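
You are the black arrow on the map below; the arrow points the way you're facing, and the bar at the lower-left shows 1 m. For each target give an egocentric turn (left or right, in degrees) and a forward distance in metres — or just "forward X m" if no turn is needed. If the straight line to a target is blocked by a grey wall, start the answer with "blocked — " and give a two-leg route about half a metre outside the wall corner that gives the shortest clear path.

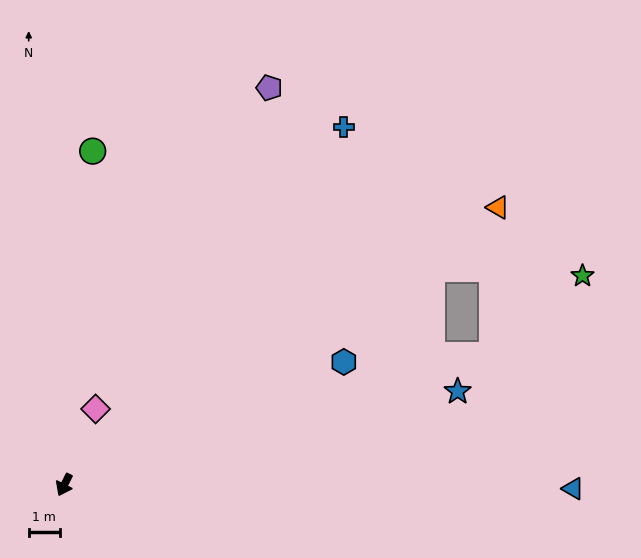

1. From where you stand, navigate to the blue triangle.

turn left 116°, forward 16.3 m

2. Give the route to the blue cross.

turn left 169°, forward 14.5 m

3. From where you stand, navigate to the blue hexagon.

turn left 140°, forward 9.8 m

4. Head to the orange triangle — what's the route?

turn left 149°, forward 16.4 m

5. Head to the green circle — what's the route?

turn right 158°, forward 10.7 m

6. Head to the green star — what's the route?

blocked — turn left 134°, forward 14.3 m, then turn left 24°, forward 3.8 m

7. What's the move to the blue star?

turn left 130°, forward 12.9 m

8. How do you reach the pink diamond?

turn right 176°, forward 2.6 m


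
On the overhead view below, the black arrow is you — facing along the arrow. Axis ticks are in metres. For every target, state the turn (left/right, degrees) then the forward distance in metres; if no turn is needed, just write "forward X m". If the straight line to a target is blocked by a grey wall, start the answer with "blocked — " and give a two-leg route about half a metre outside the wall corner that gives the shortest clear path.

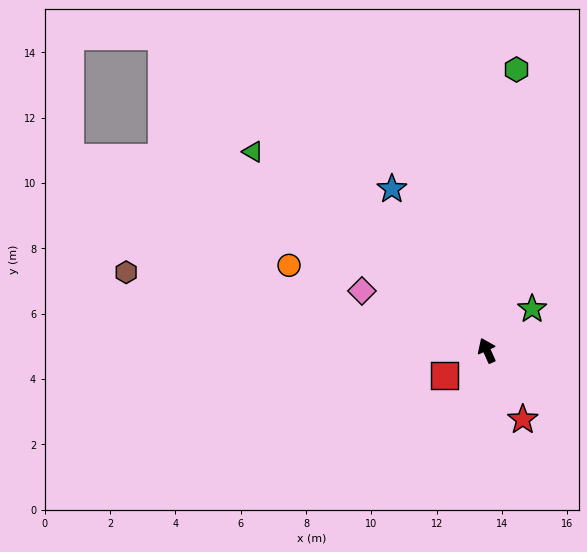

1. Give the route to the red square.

turn left 96°, forward 1.5 m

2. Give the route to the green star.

turn right 72°, forward 1.9 m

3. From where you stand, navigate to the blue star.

turn left 6°, forward 5.7 m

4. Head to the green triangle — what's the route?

turn left 25°, forward 9.4 m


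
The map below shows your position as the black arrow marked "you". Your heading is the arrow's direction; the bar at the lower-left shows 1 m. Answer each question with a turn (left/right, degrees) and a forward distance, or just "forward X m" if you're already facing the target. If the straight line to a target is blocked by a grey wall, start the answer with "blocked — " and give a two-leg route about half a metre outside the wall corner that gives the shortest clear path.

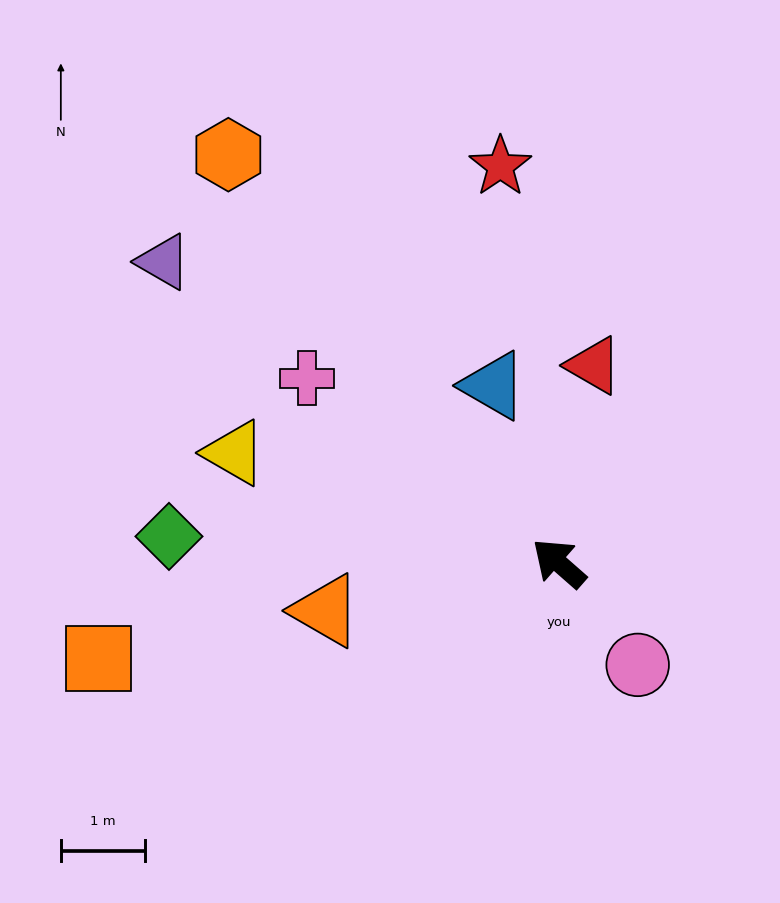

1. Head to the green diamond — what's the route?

turn left 37°, forward 4.7 m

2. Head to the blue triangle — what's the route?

turn right 28°, forward 2.3 m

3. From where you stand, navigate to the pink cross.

turn left 5°, forward 3.7 m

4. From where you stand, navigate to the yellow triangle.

turn left 23°, forward 4.1 m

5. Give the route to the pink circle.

turn left 169°, forward 1.5 m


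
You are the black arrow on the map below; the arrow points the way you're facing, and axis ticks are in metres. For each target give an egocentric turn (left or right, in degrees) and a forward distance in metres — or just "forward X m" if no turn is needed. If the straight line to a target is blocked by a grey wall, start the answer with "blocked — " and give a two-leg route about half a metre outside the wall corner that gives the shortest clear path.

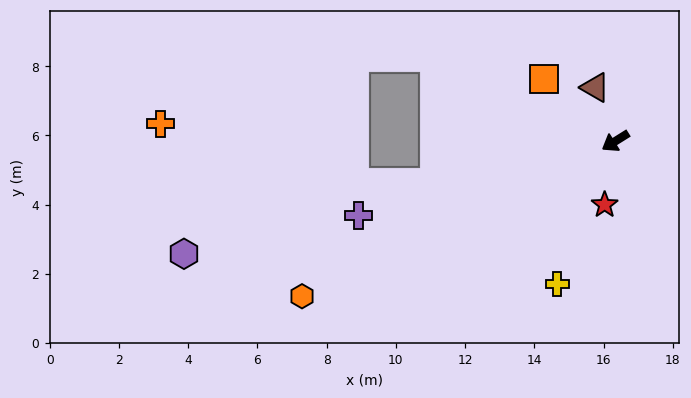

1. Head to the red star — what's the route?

turn left 48°, forward 1.9 m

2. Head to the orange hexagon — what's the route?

turn right 6°, forward 10.1 m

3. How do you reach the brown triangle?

turn right 101°, forward 1.7 m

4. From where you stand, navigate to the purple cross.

turn right 16°, forward 7.7 m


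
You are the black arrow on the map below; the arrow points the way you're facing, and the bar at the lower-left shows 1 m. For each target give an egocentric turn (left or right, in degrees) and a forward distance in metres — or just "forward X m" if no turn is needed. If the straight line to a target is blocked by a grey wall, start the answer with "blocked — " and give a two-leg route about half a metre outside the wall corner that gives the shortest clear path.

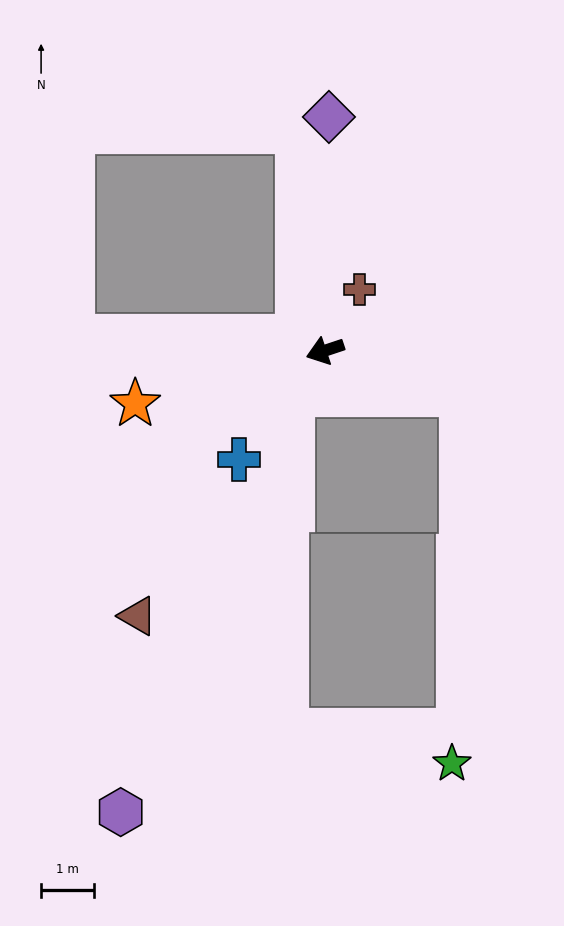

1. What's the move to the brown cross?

turn right 138°, forward 1.3 m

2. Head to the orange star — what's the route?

turn right 3°, forward 3.7 m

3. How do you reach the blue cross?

turn left 33°, forward 2.6 m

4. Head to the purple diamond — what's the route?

turn right 109°, forward 4.4 m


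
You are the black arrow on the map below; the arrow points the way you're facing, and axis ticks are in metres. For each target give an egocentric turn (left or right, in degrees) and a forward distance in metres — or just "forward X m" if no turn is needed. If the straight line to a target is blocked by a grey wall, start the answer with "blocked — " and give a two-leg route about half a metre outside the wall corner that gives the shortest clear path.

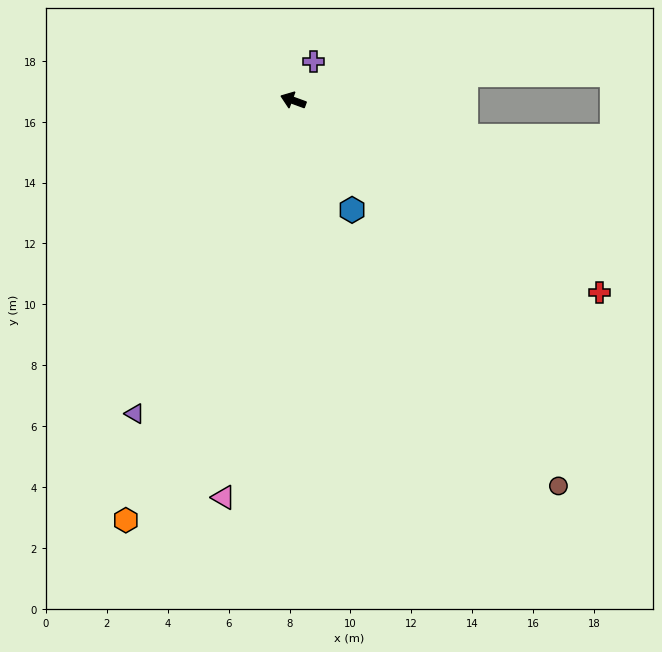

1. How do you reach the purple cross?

turn right 97°, forward 1.4 m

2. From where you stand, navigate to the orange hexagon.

turn left 88°, forward 14.8 m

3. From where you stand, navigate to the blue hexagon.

turn left 138°, forward 4.1 m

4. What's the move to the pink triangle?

turn left 100°, forward 13.2 m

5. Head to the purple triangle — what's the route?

turn left 83°, forward 11.5 m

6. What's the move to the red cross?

turn left 168°, forward 11.9 m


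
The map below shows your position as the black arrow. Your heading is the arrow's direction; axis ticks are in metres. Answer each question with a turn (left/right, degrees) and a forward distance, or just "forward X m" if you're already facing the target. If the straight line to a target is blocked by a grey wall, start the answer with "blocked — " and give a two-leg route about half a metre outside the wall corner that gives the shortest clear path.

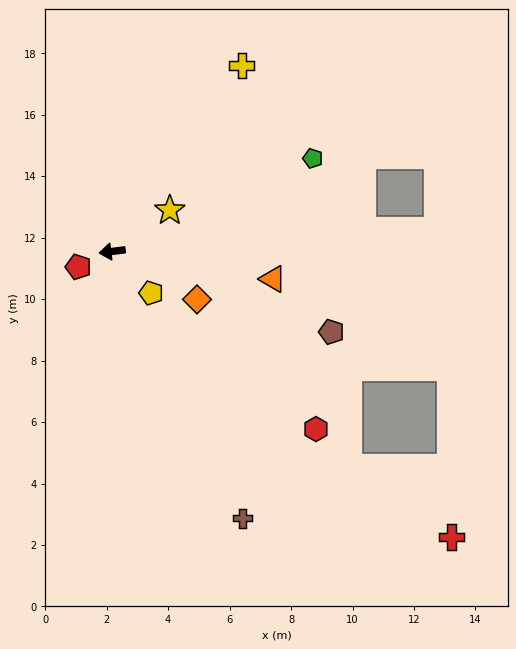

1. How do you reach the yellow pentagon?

turn left 126°, forward 1.9 m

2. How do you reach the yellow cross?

turn right 132°, forward 7.4 m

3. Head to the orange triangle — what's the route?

turn left 163°, forward 5.3 m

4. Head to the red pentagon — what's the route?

turn left 17°, forward 1.2 m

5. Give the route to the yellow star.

turn right 152°, forward 2.3 m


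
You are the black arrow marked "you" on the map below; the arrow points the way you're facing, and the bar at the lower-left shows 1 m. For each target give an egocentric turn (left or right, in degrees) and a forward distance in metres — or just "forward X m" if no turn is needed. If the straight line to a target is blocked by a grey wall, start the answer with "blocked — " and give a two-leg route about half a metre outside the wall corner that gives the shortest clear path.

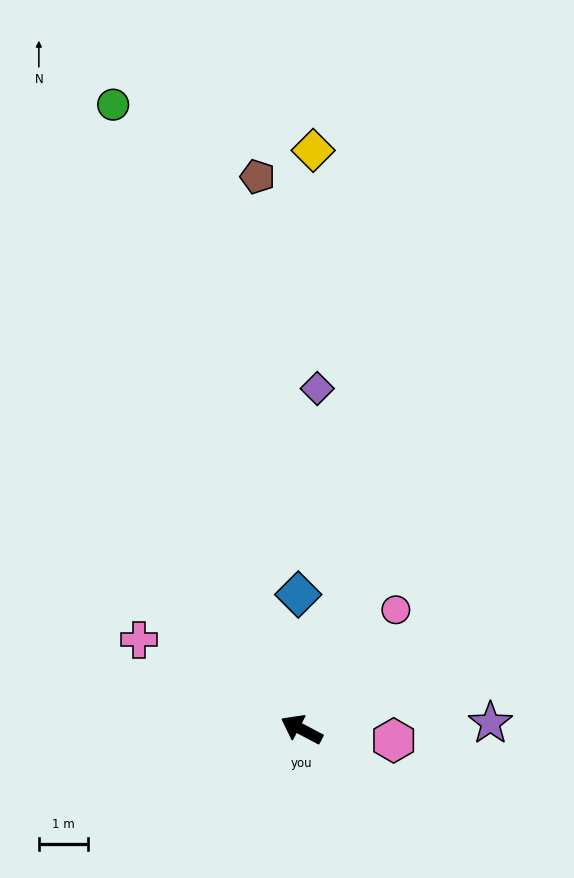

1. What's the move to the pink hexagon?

turn right 159°, forward 1.9 m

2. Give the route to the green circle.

turn right 45°, forward 13.3 m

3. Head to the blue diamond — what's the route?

turn right 61°, forward 2.7 m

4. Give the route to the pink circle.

turn right 100°, forward 3.1 m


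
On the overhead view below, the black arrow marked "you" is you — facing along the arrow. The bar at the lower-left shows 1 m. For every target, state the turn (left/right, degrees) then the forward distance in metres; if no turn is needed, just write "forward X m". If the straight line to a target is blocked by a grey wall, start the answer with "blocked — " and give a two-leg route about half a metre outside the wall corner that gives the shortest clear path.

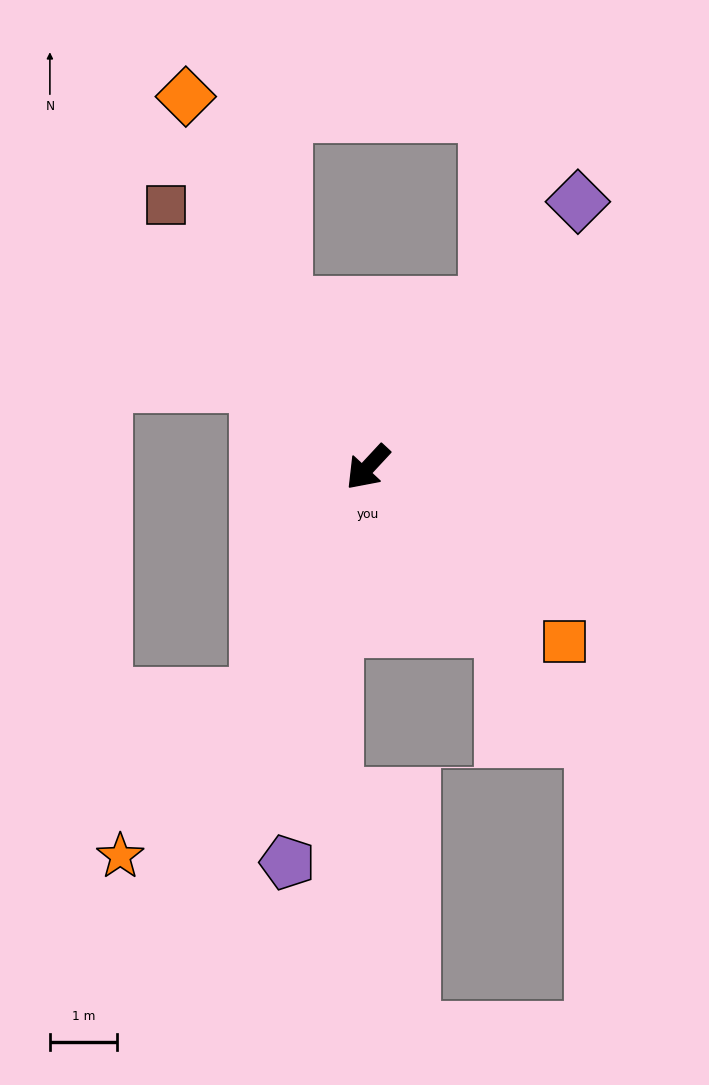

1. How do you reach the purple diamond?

turn right 175°, forward 5.1 m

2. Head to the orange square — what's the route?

turn left 91°, forward 3.9 m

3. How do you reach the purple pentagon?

turn left 31°, forward 6.0 m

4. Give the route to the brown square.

turn right 100°, forward 5.0 m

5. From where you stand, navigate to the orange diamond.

turn right 111°, forward 6.2 m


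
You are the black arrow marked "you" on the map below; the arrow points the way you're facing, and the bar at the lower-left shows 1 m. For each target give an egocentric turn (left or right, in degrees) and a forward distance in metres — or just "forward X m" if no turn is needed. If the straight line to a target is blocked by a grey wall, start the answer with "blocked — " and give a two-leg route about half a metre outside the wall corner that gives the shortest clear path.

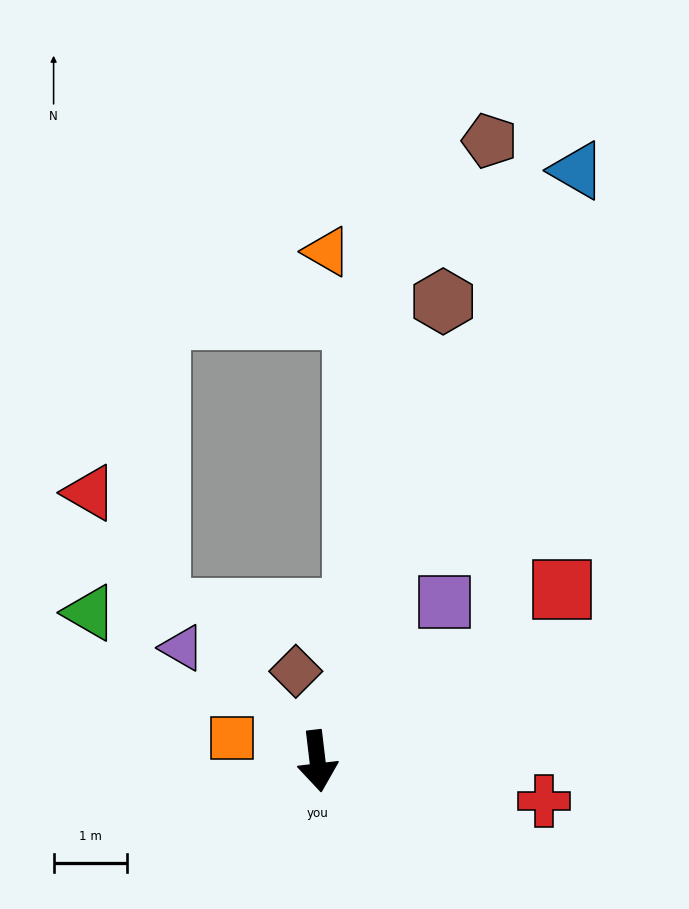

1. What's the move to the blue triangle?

turn left 150°, forward 8.8 m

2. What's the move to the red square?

turn left 118°, forward 4.1 m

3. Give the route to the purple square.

turn left 135°, forward 2.8 m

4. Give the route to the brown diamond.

turn right 173°, forward 1.3 m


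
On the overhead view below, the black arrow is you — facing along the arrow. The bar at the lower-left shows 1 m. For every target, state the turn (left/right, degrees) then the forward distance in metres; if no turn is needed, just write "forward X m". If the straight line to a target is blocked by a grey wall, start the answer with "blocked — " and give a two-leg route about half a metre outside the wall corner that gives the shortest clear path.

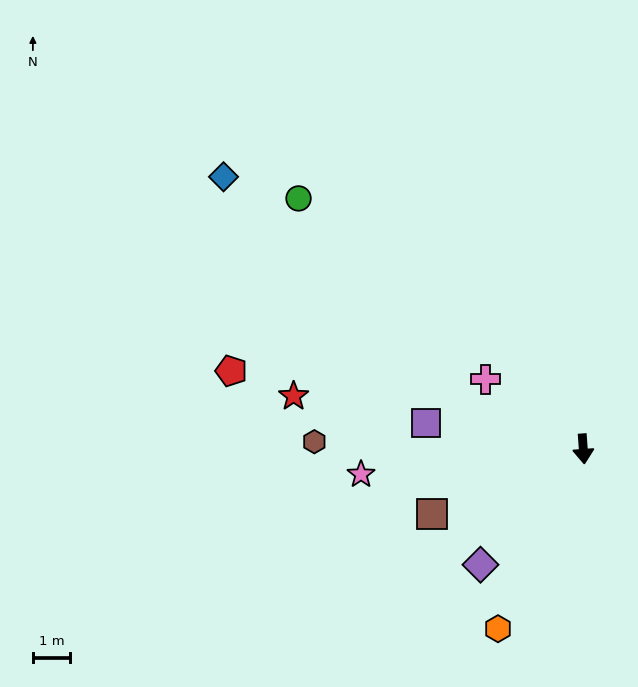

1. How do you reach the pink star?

turn right 88°, forward 6.0 m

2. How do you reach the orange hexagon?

turn right 29°, forward 5.4 m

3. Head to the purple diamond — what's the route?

turn right 46°, forward 4.2 m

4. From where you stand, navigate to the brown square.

turn right 71°, forward 4.4 m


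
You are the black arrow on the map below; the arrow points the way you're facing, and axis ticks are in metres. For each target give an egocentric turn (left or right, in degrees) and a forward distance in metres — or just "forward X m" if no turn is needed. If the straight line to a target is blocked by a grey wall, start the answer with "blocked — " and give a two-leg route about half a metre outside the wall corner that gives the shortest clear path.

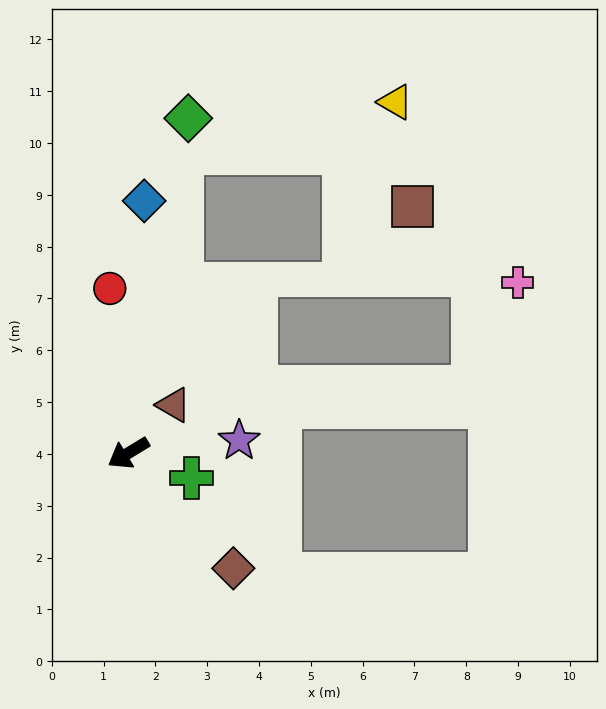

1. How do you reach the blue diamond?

turn right 125°, forward 4.9 m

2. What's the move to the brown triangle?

turn right 164°, forward 1.3 m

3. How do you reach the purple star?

turn left 155°, forward 2.2 m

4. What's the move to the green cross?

turn left 127°, forward 1.3 m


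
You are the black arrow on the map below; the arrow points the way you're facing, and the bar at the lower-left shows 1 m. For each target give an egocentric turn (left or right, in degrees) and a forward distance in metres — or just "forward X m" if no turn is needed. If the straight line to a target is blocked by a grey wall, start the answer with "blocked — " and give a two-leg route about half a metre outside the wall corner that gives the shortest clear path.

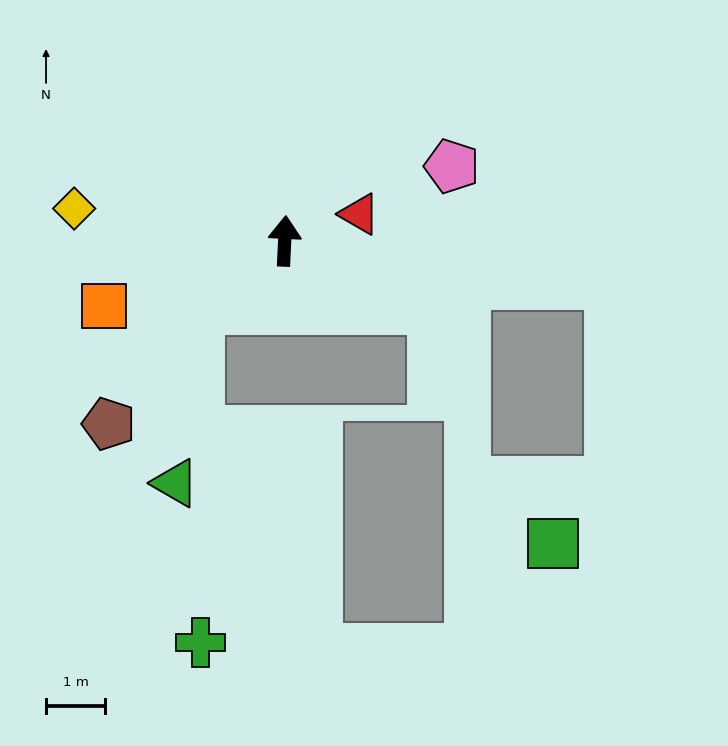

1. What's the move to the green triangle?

blocked — turn left 132°, forward 1.9 m, then turn left 43°, forward 3.0 m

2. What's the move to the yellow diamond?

turn left 84°, forward 3.6 m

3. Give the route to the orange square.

turn left 113°, forward 3.3 m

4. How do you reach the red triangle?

turn right 68°, forward 1.3 m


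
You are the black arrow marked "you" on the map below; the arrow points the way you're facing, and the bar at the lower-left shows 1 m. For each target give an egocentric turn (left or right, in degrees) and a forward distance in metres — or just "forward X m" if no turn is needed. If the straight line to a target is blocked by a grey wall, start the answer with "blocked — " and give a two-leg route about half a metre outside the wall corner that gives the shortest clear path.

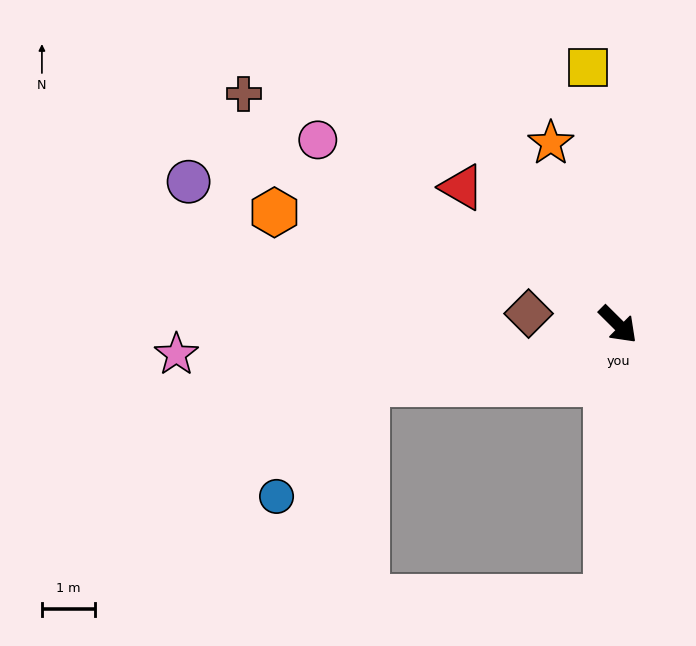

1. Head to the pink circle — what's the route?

turn right 167°, forward 6.7 m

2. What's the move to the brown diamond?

turn right 142°, forward 1.7 m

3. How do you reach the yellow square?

turn left 141°, forward 4.9 m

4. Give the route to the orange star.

turn left 155°, forward 3.7 m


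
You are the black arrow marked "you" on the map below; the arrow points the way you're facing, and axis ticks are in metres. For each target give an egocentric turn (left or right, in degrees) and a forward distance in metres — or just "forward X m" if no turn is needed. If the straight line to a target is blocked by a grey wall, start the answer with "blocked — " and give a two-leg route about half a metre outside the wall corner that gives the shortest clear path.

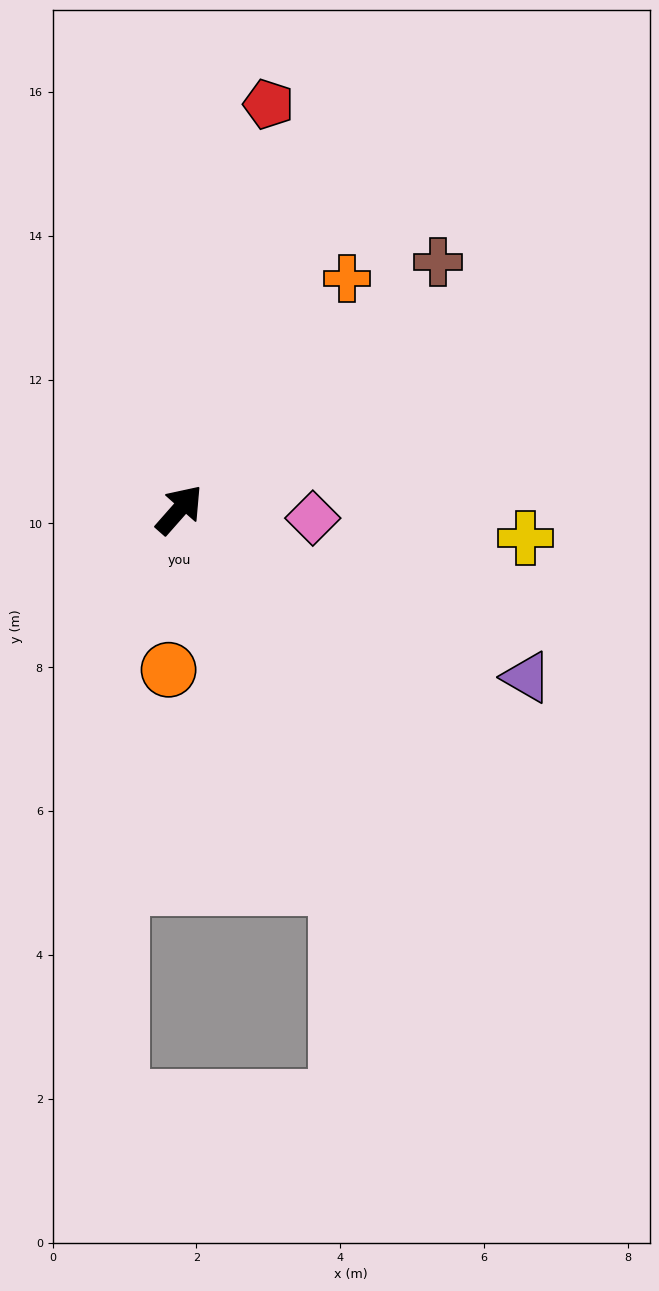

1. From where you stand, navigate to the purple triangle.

turn right 74°, forward 5.4 m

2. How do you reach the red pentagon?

turn left 29°, forward 5.8 m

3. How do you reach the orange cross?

turn left 5°, forward 4.0 m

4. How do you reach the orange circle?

turn right 142°, forward 2.2 m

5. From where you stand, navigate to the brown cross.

turn right 5°, forward 5.0 m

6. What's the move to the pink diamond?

turn right 52°, forward 1.9 m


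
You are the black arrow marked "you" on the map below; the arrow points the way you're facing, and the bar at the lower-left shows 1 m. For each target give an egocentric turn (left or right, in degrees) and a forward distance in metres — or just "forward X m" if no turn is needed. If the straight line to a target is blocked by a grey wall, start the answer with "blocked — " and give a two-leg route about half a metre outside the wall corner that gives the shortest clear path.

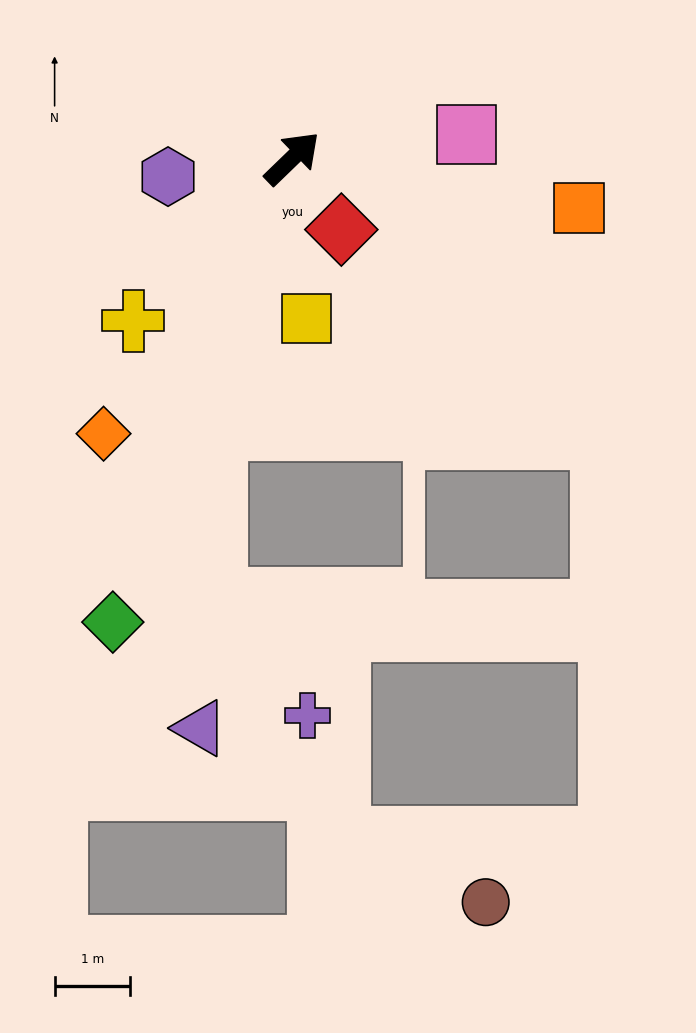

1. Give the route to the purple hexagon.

turn left 144°, forward 1.7 m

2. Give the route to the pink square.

turn right 36°, forward 2.3 m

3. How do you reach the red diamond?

turn right 100°, forward 1.2 m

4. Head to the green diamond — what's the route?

turn right 155°, forward 6.6 m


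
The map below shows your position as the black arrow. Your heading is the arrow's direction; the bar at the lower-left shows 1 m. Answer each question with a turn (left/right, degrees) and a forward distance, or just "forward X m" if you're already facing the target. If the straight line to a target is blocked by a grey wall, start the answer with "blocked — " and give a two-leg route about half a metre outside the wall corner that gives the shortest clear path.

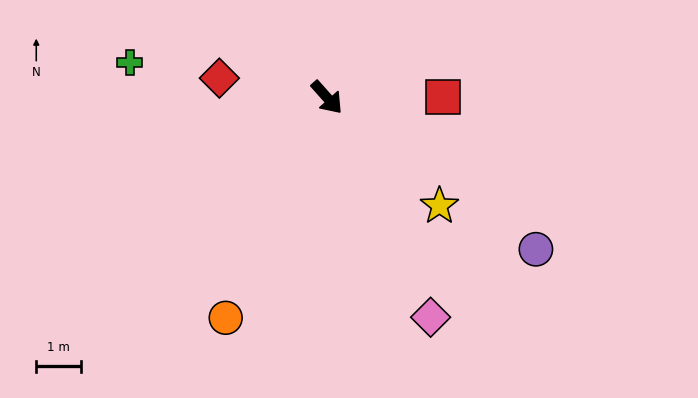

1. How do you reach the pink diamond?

turn right 16°, forward 5.4 m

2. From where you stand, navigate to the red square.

turn left 49°, forward 2.6 m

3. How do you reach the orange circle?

turn right 66°, forward 5.4 m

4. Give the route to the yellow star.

turn left 4°, forward 3.5 m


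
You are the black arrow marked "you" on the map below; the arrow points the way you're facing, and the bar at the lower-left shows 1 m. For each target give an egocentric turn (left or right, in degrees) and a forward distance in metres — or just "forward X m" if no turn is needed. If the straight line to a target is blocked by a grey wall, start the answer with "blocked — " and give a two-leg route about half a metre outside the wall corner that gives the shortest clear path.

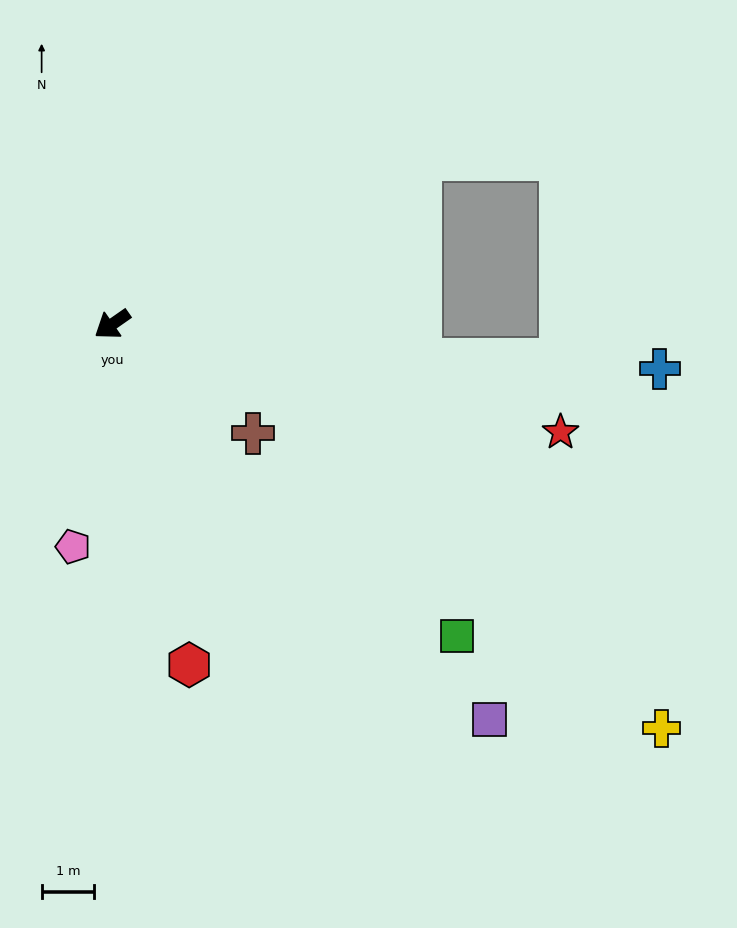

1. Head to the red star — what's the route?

turn left 132°, forward 8.8 m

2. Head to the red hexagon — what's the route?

turn left 68°, forward 6.7 m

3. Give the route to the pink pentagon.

turn left 45°, forward 4.3 m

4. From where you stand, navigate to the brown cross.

turn left 107°, forward 3.4 m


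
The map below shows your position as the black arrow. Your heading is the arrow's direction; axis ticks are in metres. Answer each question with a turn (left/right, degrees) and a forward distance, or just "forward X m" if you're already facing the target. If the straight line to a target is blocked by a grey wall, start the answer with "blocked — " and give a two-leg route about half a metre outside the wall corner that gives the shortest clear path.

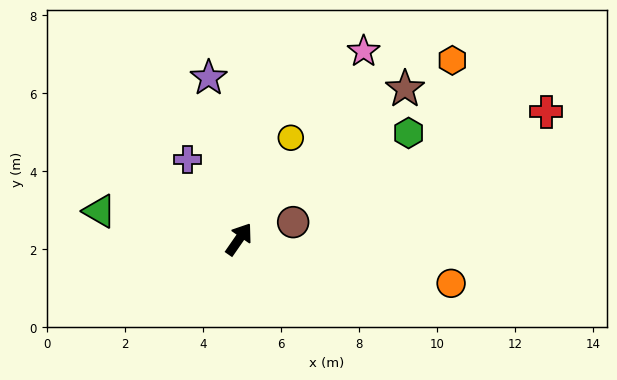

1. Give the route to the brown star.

turn right 13°, forward 5.7 m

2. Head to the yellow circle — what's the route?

turn left 8°, forward 2.9 m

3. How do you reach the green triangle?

turn left 113°, forward 3.6 m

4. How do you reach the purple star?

turn left 45°, forward 4.2 m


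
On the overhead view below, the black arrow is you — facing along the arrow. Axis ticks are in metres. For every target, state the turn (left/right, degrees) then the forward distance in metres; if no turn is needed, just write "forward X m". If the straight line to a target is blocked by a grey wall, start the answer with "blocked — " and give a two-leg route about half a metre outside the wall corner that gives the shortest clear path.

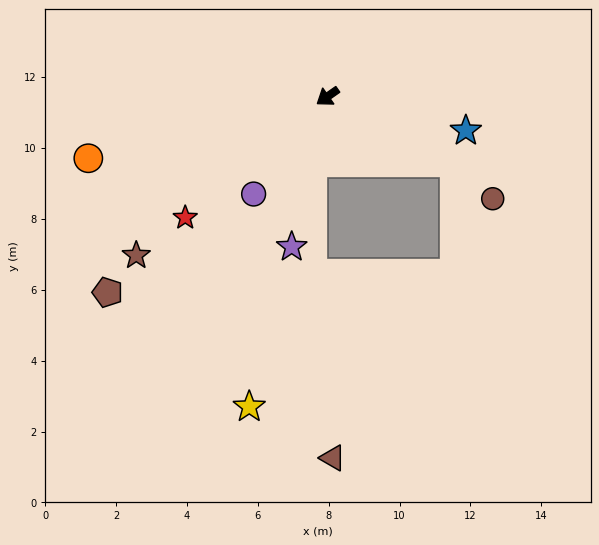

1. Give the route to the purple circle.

turn left 18°, forward 3.5 m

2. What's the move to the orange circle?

turn right 21°, forward 7.0 m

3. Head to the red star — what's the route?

turn left 5°, forward 5.3 m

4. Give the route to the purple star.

turn left 42°, forward 4.4 m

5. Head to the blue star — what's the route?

turn left 131°, forward 4.0 m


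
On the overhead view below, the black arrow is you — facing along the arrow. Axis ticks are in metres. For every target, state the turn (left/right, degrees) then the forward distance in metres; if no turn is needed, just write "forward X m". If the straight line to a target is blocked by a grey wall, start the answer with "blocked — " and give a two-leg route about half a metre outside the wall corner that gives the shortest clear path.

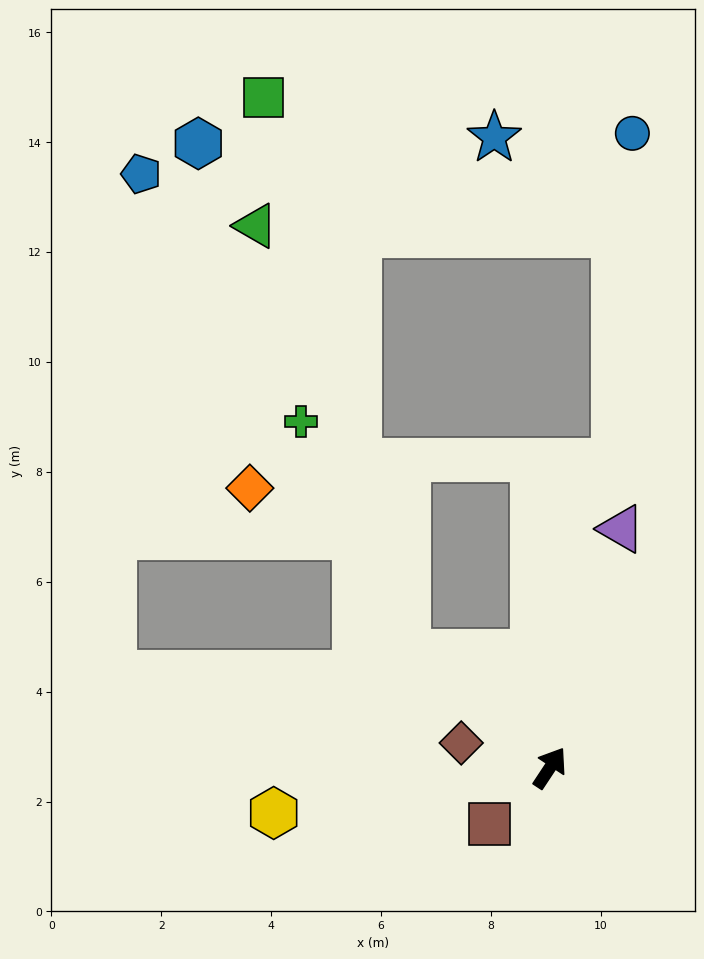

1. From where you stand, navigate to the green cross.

blocked — turn left 84°, forward 3.3 m, then turn right 26°, forward 4.6 m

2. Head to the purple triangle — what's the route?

turn left 17°, forward 4.5 m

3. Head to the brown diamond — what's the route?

turn left 108°, forward 1.7 m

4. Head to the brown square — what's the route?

turn left 166°, forward 1.5 m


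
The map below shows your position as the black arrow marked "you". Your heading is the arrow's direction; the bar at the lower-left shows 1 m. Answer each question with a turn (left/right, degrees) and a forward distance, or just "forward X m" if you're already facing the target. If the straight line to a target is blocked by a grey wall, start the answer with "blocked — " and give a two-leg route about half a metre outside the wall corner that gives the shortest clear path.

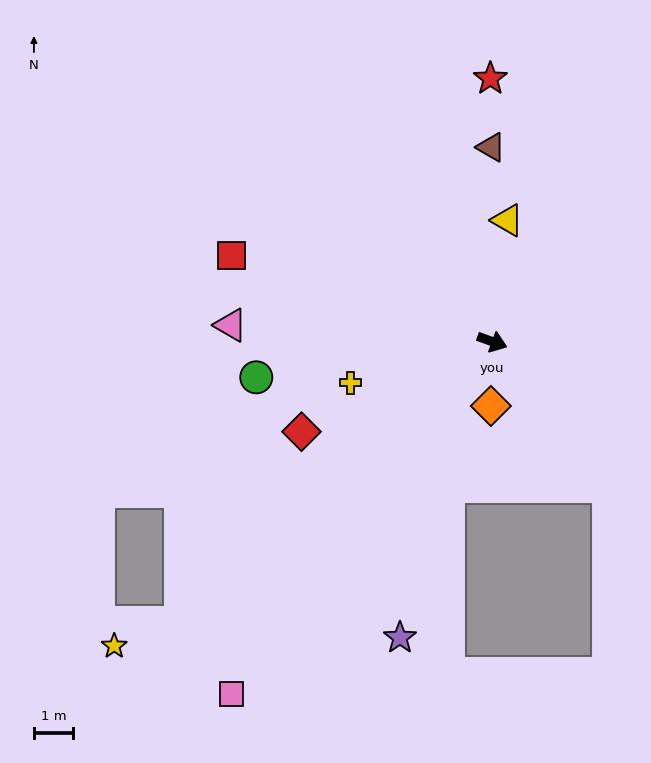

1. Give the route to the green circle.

turn right 151°, forward 6.1 m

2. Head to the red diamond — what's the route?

turn right 135°, forward 5.4 m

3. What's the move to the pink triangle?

turn right 164°, forward 6.7 m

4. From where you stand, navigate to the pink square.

turn right 107°, forward 11.3 m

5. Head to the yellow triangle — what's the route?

turn left 103°, forward 3.1 m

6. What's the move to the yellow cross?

turn right 144°, forward 3.8 m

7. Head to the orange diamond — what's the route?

turn right 71°, forward 1.7 m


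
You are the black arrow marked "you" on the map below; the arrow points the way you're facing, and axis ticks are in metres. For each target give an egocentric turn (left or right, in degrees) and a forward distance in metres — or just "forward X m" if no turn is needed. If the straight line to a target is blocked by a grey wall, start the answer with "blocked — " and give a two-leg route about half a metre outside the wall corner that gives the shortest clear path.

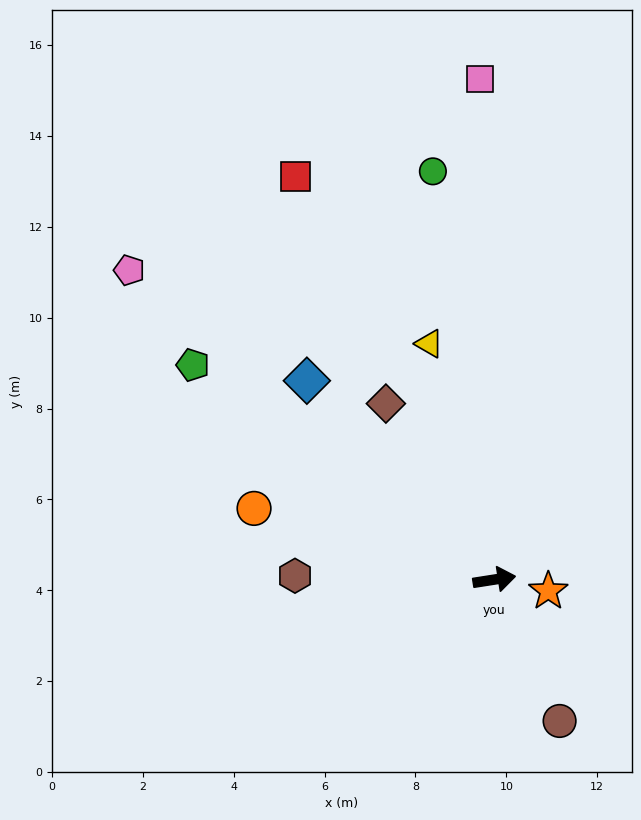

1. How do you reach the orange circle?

turn left 155°, forward 5.5 m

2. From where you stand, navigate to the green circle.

turn left 90°, forward 9.1 m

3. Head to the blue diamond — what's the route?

turn left 124°, forward 6.0 m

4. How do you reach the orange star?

turn right 21°, forward 1.2 m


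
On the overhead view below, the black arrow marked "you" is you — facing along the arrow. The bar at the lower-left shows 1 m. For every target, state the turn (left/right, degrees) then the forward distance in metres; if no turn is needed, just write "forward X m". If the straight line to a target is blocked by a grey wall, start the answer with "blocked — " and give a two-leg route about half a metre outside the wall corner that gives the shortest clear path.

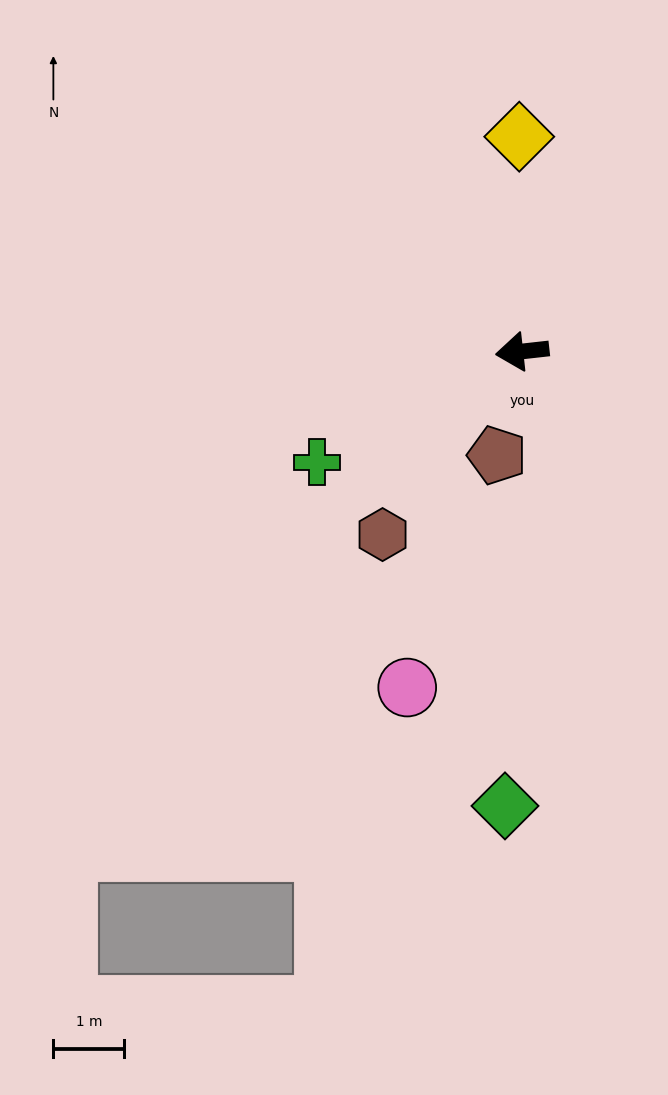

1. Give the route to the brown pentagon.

turn left 70°, forward 1.5 m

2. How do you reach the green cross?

turn left 22°, forward 3.3 m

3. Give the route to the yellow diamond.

turn right 96°, forward 3.0 m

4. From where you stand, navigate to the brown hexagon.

turn left 46°, forward 3.3 m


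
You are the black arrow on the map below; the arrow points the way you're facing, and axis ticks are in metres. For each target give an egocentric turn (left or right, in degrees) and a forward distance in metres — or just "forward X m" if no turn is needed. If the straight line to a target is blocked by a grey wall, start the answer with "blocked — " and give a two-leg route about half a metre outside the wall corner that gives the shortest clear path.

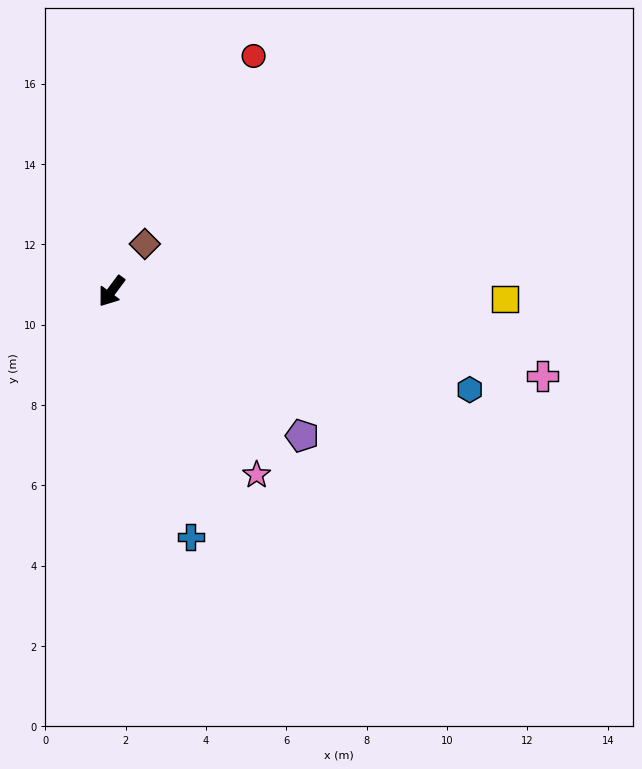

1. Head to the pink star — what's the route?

turn left 75°, forward 5.8 m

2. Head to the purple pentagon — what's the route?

turn left 90°, forward 6.0 m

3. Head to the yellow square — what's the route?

turn left 126°, forward 9.8 m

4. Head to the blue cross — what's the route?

turn left 55°, forward 6.4 m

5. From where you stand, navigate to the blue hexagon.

turn left 111°, forward 9.2 m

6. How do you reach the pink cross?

turn left 116°, forward 10.9 m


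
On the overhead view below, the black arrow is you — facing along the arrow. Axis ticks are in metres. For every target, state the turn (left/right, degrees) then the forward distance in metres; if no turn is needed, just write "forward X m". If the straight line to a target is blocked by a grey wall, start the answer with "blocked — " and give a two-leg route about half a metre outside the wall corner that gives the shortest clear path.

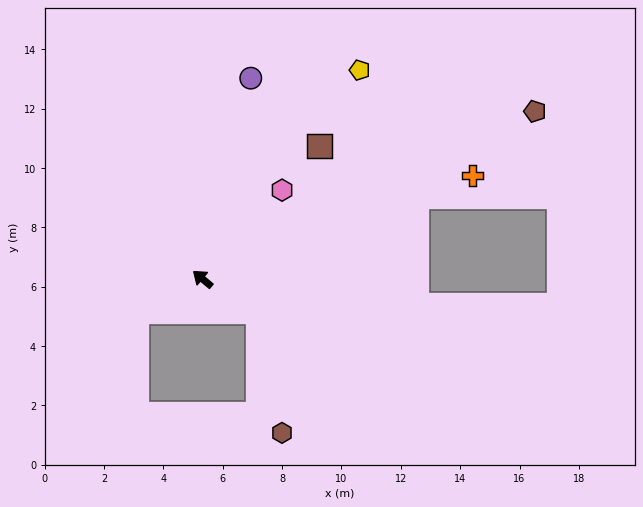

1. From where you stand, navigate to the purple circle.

turn right 64°, forward 7.0 m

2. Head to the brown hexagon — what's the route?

blocked — turn right 170°, forward 2.2 m, then turn right 49°, forward 4.2 m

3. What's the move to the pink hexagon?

turn right 92°, forward 4.0 m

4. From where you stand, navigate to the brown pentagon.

turn right 113°, forward 12.5 m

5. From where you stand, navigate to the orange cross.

turn right 119°, forward 9.8 m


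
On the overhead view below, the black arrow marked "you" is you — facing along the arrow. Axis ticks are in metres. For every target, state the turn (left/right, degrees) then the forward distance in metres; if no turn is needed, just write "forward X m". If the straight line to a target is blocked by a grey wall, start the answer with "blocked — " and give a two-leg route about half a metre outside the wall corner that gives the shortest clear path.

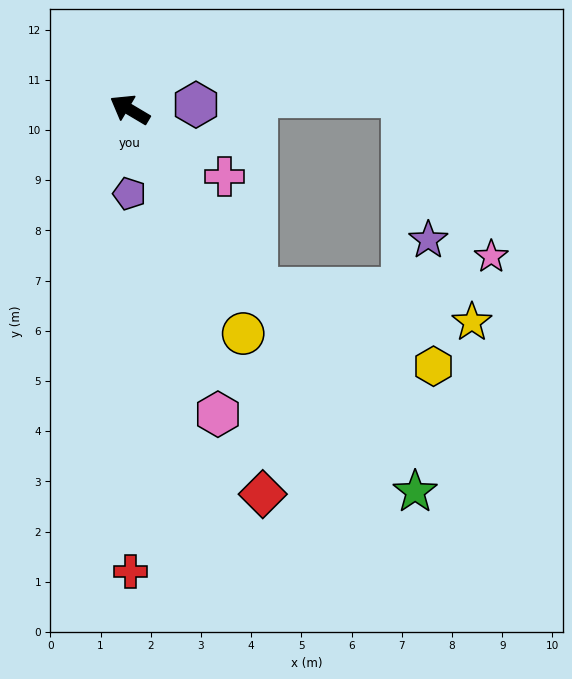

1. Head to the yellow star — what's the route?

blocked — turn left 156°, forward 4.4 m, then turn left 46°, forward 4.3 m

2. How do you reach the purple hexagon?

turn right 145°, forward 1.3 m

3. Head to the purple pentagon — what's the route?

turn left 120°, forward 1.7 m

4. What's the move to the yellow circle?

turn left 148°, forward 5.0 m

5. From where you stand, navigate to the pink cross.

turn left 176°, forward 2.3 m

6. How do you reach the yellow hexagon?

blocked — turn left 156°, forward 4.4 m, then turn left 31°, forward 3.9 m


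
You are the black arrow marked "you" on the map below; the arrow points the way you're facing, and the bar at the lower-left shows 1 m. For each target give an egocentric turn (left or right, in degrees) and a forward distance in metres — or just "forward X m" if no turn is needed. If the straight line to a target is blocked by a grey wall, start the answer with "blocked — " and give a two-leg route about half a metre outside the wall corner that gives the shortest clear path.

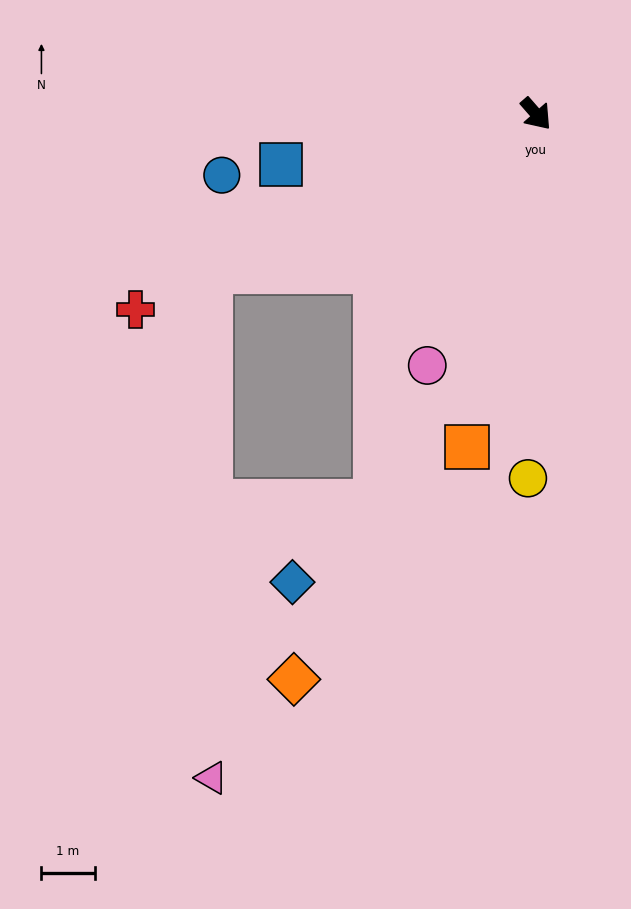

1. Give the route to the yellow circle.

turn right 42°, forward 6.9 m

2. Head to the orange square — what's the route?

turn right 53°, forward 6.4 m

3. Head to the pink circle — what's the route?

turn right 65°, forward 5.2 m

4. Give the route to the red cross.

turn right 105°, forward 8.4 m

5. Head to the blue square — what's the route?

turn right 120°, forward 4.9 m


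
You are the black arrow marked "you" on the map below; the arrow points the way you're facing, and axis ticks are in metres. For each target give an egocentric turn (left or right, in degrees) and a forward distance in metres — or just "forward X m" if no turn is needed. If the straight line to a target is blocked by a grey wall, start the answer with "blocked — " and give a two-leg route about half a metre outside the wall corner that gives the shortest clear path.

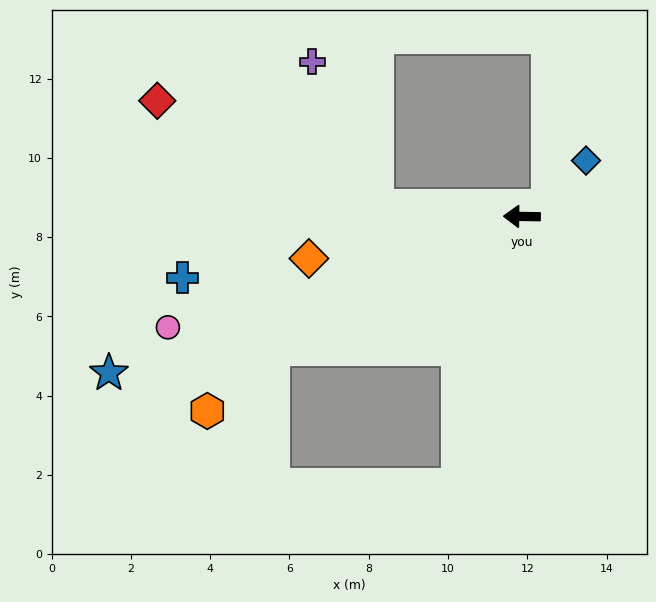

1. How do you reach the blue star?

turn left 22°, forward 11.1 m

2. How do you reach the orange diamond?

turn left 12°, forward 5.5 m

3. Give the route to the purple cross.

blocked — turn right 3°, forward 3.7 m, then turn right 62°, forward 4.0 m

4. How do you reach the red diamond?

blocked — turn right 3°, forward 3.7 m, then turn right 22°, forward 6.2 m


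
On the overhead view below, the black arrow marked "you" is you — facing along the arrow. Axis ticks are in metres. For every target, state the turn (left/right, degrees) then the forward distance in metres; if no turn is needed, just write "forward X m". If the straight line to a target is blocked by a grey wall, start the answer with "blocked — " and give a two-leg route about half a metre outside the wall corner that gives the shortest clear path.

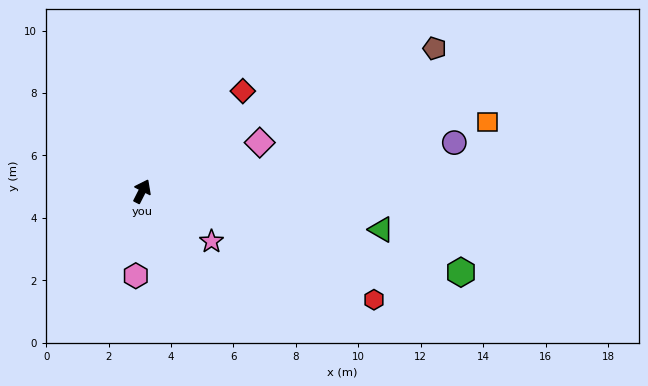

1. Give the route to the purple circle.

turn right 54°, forward 10.1 m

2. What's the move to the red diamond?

turn right 18°, forward 4.5 m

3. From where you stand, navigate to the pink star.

turn right 99°, forward 2.7 m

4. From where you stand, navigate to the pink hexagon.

turn right 157°, forward 2.7 m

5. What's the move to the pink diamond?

turn right 41°, forward 4.1 m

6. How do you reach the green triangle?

turn right 72°, forward 7.8 m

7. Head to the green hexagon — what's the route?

turn right 77°, forward 10.5 m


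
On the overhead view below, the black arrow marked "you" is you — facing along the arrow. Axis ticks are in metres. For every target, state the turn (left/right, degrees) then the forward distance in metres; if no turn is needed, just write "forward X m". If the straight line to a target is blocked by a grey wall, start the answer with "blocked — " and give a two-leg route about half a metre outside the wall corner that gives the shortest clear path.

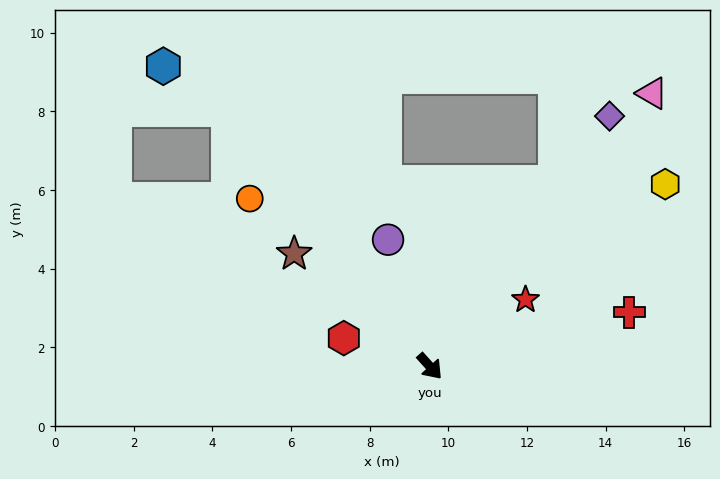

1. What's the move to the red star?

turn left 83°, forward 3.0 m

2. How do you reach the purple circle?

turn left 156°, forward 3.4 m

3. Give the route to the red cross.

turn left 63°, forward 5.3 m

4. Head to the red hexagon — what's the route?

turn right 150°, forward 2.3 m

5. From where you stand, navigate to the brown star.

turn right 172°, forward 4.5 m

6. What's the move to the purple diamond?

turn left 102°, forward 7.8 m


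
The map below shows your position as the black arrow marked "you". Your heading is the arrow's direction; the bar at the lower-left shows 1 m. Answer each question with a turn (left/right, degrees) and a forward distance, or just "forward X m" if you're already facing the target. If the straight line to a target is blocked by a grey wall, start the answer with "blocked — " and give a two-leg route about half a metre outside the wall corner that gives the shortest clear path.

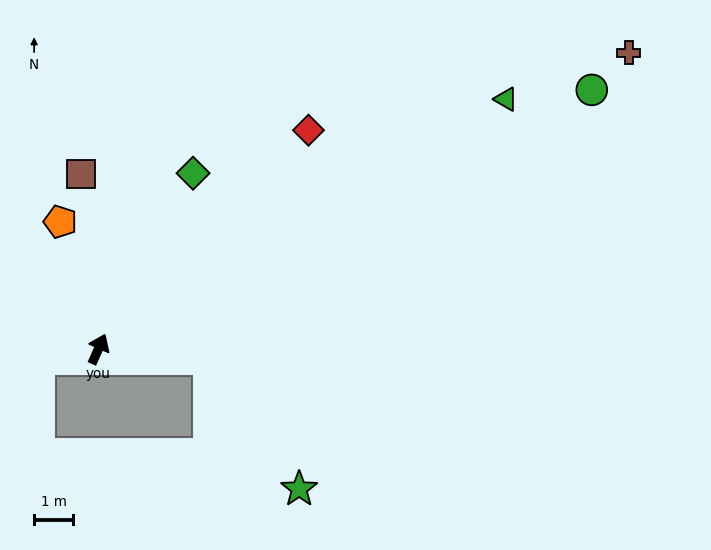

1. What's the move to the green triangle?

turn right 35°, forward 12.3 m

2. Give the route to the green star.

blocked — turn right 71°, forward 2.9 m, then turn right 50°, forward 4.1 m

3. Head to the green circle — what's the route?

turn right 38°, forward 14.3 m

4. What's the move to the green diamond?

turn right 4°, forward 5.1 m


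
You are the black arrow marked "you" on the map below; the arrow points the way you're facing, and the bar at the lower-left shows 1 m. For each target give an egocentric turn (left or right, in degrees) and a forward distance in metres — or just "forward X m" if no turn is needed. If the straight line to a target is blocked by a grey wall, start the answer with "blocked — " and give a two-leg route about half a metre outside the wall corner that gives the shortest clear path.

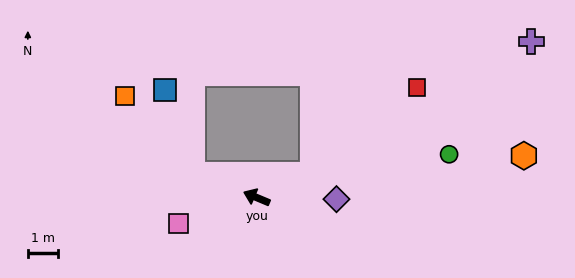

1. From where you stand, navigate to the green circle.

turn right 145°, forward 6.6 m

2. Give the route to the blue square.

blocked — turn left 3°, forward 2.3 m, then turn right 52°, forward 3.0 m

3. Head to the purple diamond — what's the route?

turn right 158°, forward 2.7 m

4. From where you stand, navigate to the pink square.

turn left 41°, forward 2.8 m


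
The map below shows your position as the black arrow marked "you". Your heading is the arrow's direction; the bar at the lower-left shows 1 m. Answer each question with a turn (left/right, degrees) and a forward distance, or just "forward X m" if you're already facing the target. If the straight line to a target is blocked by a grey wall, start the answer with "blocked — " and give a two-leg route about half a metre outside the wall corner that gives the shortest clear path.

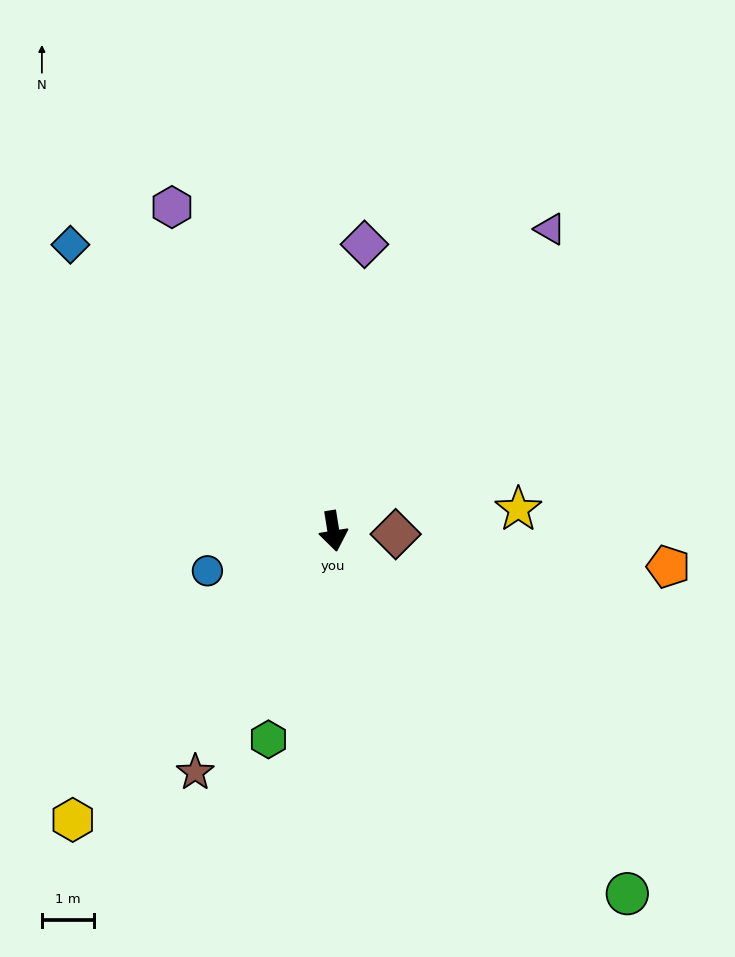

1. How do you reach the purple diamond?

turn left 165°, forward 5.5 m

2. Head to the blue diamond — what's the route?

turn right 147°, forward 7.5 m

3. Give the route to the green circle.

turn left 30°, forward 9.0 m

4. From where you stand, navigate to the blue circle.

turn right 82°, forward 2.5 m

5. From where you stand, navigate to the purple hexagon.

turn right 163°, forward 7.0 m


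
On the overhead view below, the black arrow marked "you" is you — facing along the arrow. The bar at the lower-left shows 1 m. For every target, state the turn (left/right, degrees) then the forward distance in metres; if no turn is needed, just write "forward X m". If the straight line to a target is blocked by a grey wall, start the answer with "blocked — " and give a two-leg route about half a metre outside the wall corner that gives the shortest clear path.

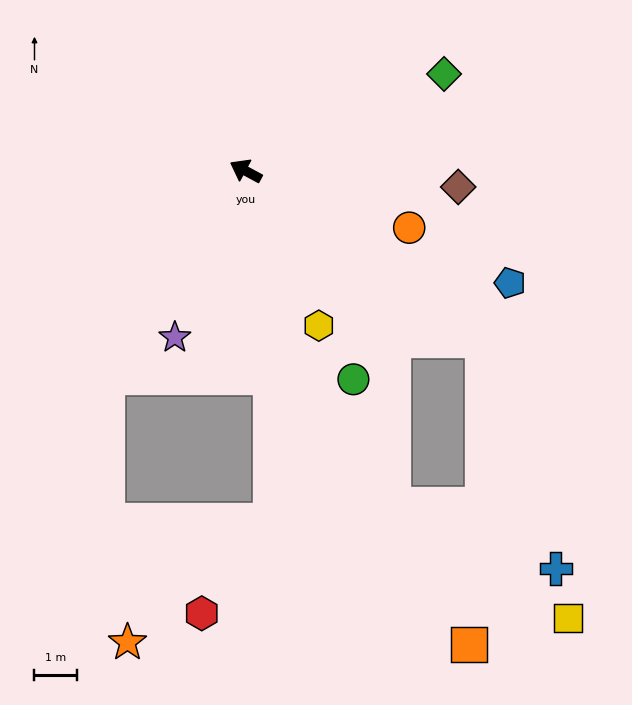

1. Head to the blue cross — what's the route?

blocked — turn left 173°, forward 6.8 m, then turn right 37°, forward 5.6 m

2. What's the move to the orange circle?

turn right 171°, forward 4.0 m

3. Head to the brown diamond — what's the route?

turn right 156°, forward 5.0 m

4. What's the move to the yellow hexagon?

turn left 144°, forward 4.0 m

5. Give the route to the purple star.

turn left 95°, forward 4.2 m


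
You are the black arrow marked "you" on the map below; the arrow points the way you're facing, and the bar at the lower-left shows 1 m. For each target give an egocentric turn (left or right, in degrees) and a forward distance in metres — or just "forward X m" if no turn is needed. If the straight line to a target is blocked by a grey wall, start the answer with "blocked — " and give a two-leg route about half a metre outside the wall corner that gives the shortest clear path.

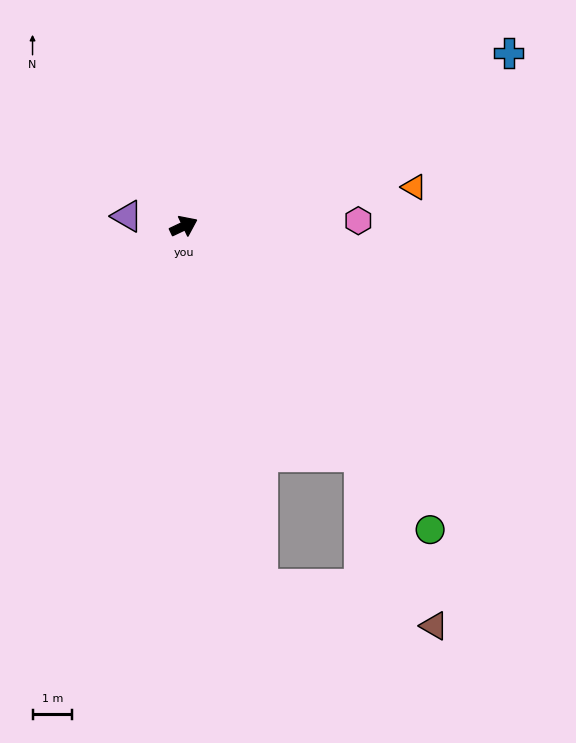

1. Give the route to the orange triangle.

turn right 16°, forward 5.9 m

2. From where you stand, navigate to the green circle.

turn right 76°, forward 9.9 m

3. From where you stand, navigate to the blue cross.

turn left 3°, forward 9.3 m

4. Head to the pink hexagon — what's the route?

turn right 24°, forward 4.4 m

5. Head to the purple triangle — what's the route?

turn left 145°, forward 1.5 m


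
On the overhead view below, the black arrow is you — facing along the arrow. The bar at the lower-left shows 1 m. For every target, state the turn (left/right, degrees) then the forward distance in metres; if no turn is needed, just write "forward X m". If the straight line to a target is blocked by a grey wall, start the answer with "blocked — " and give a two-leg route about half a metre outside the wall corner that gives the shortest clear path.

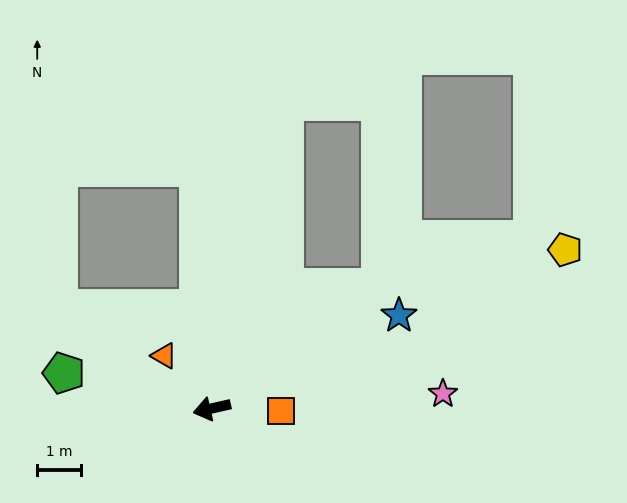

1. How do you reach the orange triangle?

turn right 61°, forward 1.6 m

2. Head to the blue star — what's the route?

turn right 166°, forward 4.8 m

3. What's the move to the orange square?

turn left 165°, forward 1.6 m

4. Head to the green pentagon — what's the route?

turn right 26°, forward 3.5 m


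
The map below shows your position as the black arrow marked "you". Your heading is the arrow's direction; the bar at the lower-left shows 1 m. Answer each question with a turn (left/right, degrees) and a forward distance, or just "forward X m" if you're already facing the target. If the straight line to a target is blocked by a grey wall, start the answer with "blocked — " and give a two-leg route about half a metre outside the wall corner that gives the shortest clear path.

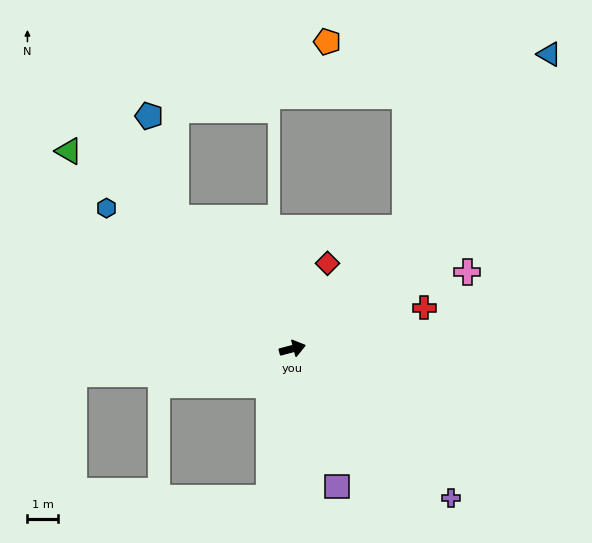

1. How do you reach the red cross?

turn left 2°, forward 4.5 m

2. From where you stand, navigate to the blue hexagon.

turn left 128°, forward 7.6 m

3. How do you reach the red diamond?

turn left 53°, forward 3.0 m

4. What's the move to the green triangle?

turn left 124°, forward 9.8 m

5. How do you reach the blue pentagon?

blocked — turn left 117°, forward 5.7 m, then turn right 27°, forward 3.4 m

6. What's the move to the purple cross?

turn right 58°, forward 7.1 m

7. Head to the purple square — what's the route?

turn right 87°, forward 4.7 m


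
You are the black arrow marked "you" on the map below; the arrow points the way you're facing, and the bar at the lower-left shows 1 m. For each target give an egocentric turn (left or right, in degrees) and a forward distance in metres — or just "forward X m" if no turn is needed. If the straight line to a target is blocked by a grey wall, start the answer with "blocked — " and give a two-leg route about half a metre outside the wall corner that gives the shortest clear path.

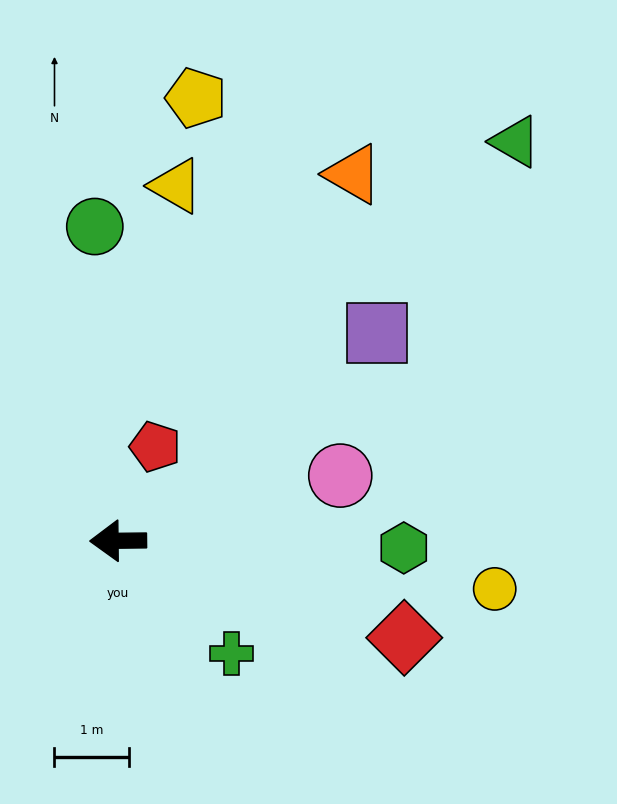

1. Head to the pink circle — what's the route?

turn right 164°, forward 3.1 m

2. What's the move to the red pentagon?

turn right 112°, forward 1.4 m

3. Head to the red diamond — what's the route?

turn left 161°, forward 4.0 m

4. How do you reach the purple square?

turn right 142°, forward 4.5 m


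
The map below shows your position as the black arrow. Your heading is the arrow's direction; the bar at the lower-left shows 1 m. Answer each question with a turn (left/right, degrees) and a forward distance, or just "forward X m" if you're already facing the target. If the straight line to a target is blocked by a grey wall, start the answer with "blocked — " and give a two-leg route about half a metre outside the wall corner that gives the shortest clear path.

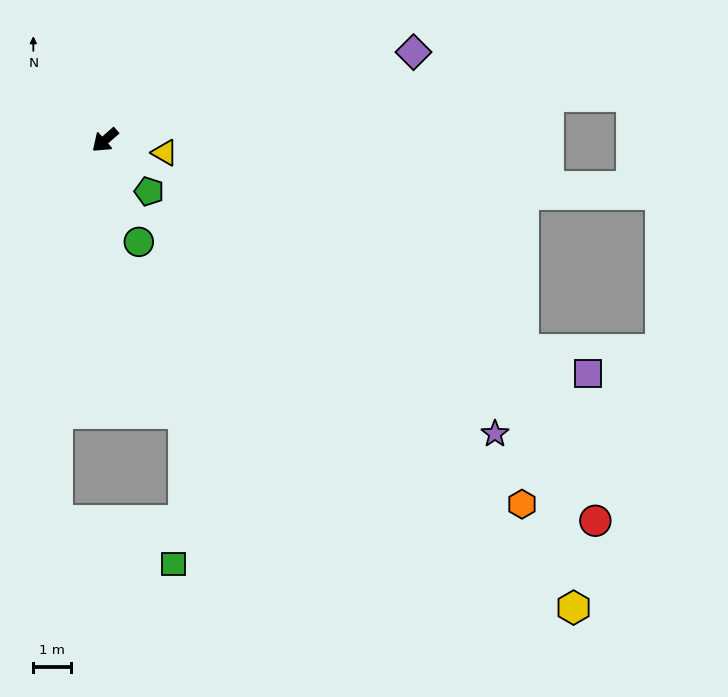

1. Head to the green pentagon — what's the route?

turn left 89°, forward 1.8 m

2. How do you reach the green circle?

turn left 67°, forward 2.9 m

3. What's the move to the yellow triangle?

turn left 127°, forward 1.6 m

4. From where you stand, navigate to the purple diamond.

turn left 155°, forward 8.5 m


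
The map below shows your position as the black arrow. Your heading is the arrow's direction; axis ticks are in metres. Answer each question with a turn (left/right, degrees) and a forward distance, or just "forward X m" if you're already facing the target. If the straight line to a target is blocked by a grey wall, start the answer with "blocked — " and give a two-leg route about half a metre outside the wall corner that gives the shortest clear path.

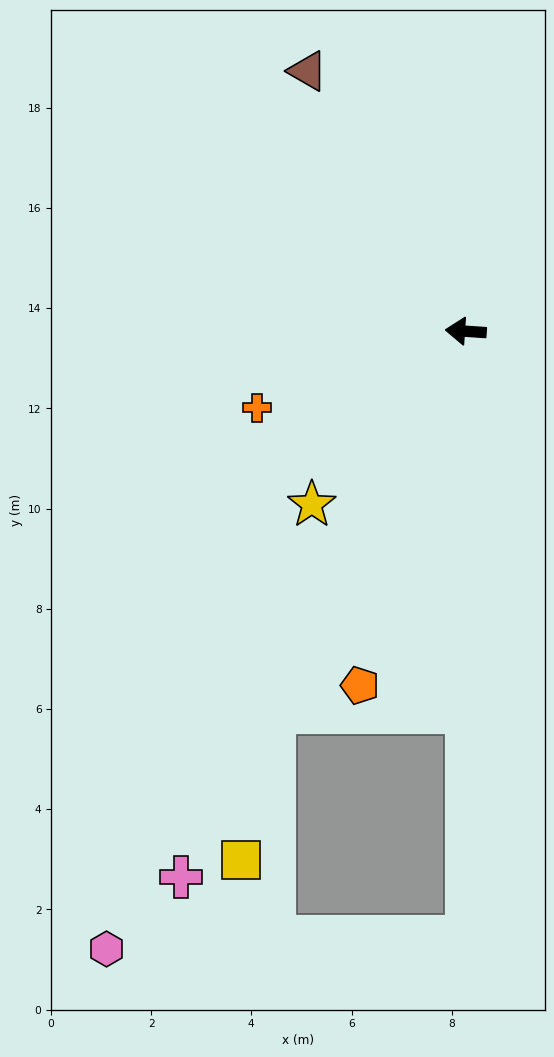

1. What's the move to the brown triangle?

turn right 55°, forward 6.1 m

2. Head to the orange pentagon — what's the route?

turn left 77°, forward 7.4 m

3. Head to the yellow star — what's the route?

turn left 52°, forward 4.6 m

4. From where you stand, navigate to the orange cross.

turn left 24°, forward 4.4 m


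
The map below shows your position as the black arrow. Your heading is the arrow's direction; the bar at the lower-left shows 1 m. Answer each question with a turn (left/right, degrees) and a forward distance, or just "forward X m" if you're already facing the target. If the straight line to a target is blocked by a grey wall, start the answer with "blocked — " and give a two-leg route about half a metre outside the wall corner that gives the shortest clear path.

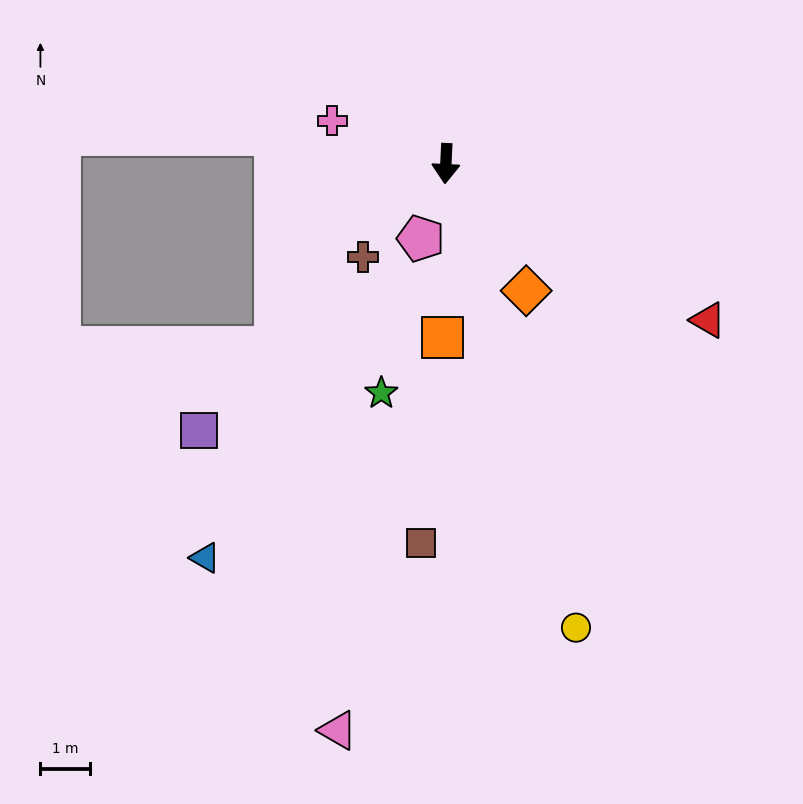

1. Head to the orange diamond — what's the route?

turn left 35°, forward 3.1 m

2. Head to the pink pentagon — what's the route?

turn right 16°, forward 1.6 m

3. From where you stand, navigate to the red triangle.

turn left 62°, forward 6.2 m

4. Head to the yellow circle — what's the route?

turn left 18°, forward 9.8 m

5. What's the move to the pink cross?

turn right 108°, forward 2.5 m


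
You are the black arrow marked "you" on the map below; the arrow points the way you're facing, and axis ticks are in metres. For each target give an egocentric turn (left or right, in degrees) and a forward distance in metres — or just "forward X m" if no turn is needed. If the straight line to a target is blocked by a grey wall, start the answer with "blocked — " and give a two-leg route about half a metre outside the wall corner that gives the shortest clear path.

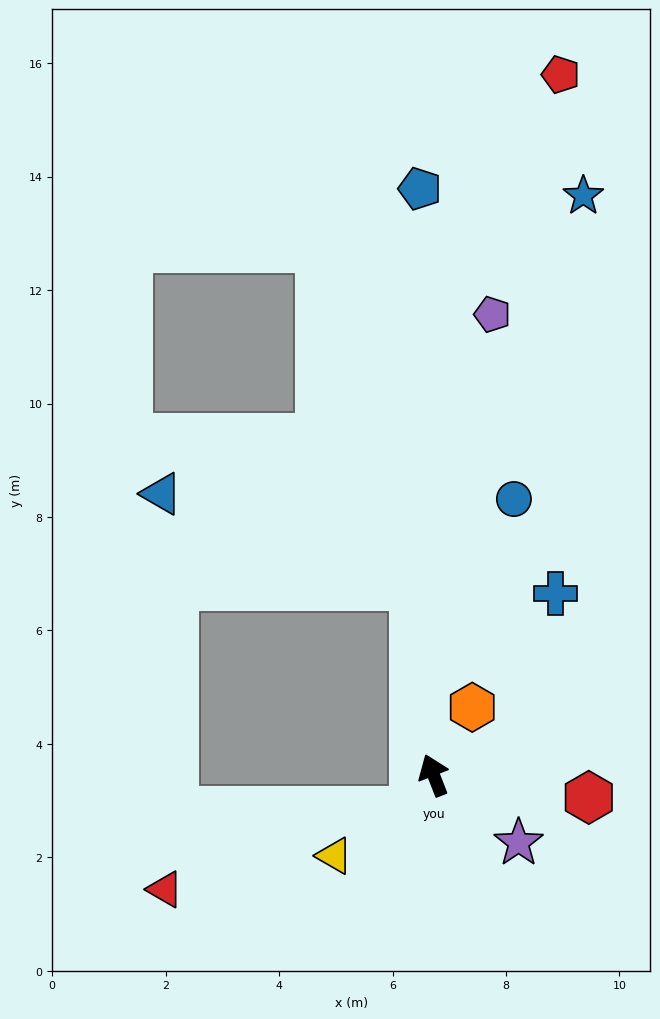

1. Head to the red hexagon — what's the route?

turn right 119°, forward 2.8 m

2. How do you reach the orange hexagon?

turn right 51°, forward 1.4 m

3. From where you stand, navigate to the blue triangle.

blocked — turn right 15°, forward 3.3 m, then turn left 64°, forward 4.7 m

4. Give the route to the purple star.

turn right 150°, forward 1.9 m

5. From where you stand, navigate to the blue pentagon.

turn right 20°, forward 10.3 m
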